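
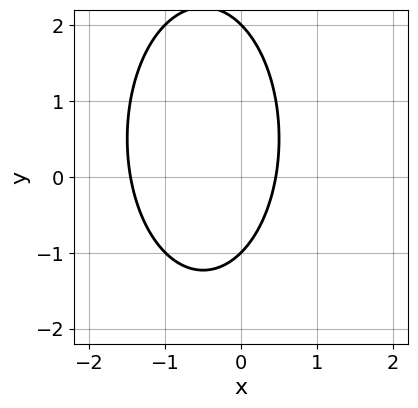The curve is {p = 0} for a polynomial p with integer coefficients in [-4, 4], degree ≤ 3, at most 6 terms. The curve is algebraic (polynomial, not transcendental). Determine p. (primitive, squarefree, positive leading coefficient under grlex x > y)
3*x^2 + y^2 + 3*x - y - 2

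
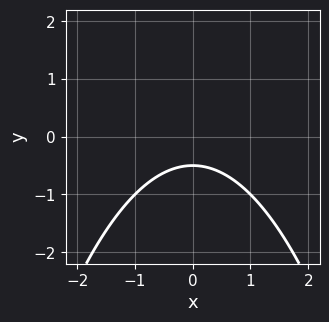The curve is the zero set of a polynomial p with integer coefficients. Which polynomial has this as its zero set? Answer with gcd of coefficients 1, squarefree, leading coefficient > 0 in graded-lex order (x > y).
1. The degree is 2 — no degree-1 curve has this shape.
2. Symmetries: the x ↦ −x reflection is a symmetry, so x appears only in even powers.
3. Against the integer gridlines: no x-intercept at any integer in the box.
4. These observations pin down the coefficients.

x^2 + 2*y + 1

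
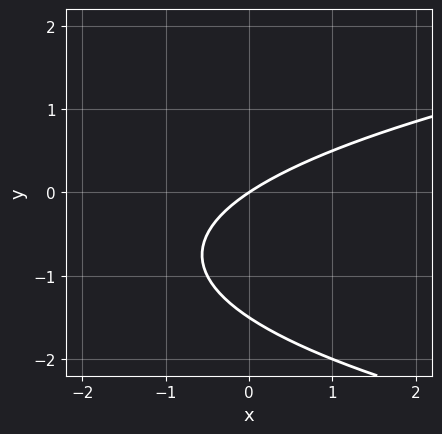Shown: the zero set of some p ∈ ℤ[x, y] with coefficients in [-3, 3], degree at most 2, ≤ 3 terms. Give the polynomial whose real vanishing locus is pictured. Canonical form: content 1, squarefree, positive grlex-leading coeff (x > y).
2*y^2 - 2*x + 3*y

1. The degree is 2 — no degree-1 curve has this shape.
2. Observable constraints: one y-axis crossing is at y = 0; it meets the x-axis at x = 0 (among the integer gridlines).
3. Solving for integer coefficients yields p as stated.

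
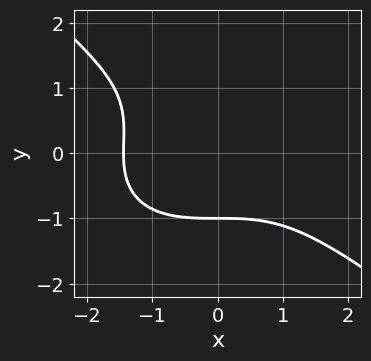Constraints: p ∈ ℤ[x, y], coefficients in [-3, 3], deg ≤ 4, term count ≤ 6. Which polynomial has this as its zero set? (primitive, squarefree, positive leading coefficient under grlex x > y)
x^3 + 2*y^3 - y^2 + 3

(a) Degree: the shape is more complex than any degree-2 curve, so deg p = 3.
(b) From the visible intercepts: it meets the y-axis at y = -1 (among the integer gridlines).
(c) Solving for integer coefficients yields p as stated.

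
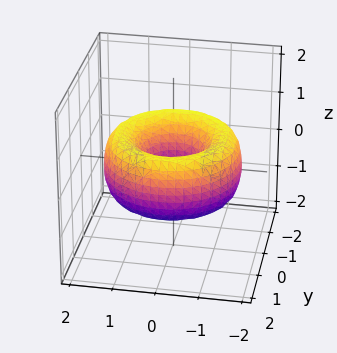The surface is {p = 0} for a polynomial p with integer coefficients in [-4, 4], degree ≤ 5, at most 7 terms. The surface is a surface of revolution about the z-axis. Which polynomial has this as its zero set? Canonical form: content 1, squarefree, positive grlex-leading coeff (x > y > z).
First, deg p = 4. The shape is more complex than any degree-3 surface.
Next, by symmetry, the z-axis is an axis of rotation, so x and y enter only as x² + y².
Then, from the axis intercepts and sections: a circular section at z = 0 has radius between 0 and 1; no z-intercept at any integer in the box.
Finally, putting this together gives p.

x^4 + 2*x^2*y^2 + y^4 - 3*x^2 - 3*y^2 + 2*z^2 + 1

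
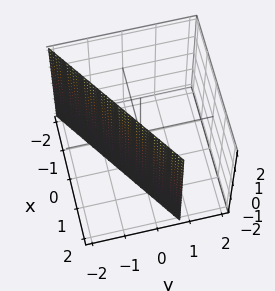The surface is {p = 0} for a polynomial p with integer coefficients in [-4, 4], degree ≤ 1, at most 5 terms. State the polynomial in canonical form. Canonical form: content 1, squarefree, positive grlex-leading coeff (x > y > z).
First, deg p = 1.
Next, against the integer gridlines: it crosses the x-axis at the gridline x = 1; no z-intercept at any integer in the box.
Finally, fitting integer coefficients to these (and the overall shape) gives p.

2*x - 3*y - 2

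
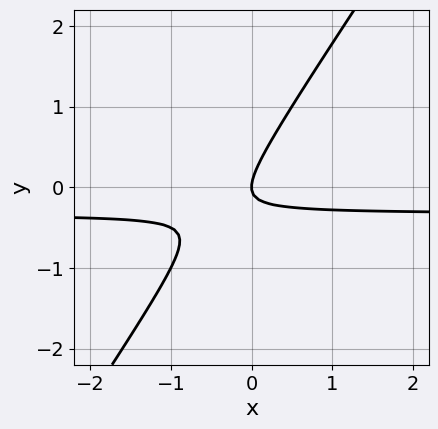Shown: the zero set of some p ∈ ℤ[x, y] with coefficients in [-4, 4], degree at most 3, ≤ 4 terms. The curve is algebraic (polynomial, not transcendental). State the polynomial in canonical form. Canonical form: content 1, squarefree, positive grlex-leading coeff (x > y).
3*x*y - 2*y^2 + x

1. deg p = 2.
2. Checking where it meets the axes: it meets the y-axis at y = 0 (among the integer gridlines); one x-axis crossing is at x = 0.
3. Matching integer coefficients to the picture gives p.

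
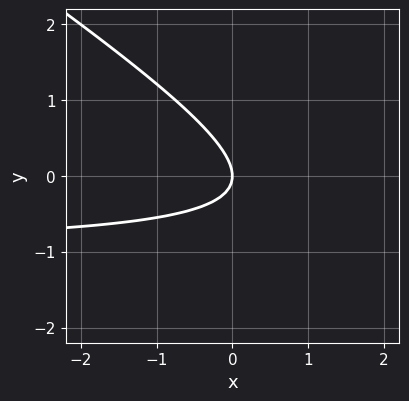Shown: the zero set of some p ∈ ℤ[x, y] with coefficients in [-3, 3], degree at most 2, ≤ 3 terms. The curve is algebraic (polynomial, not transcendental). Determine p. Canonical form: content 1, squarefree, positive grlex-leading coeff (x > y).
First, deg p = 2. No degree-1 curve has this shape.
Then, checking where it meets the axes: one x-axis crossing is at x = 0; it meets the y-axis at y = 0 (among the integer gridlines).
Finally, together with the visible shape, these determine p as stated.

2*x*y + 3*y^2 + 2*x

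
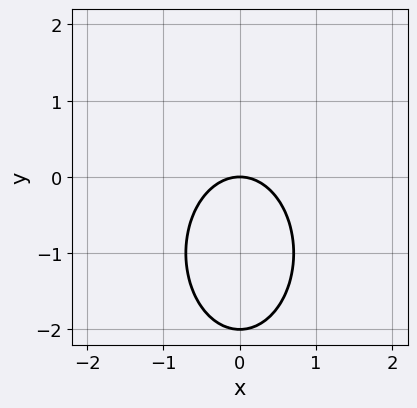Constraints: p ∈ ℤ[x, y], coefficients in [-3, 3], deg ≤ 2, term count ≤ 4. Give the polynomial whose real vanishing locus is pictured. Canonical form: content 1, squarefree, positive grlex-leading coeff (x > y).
The degree is 2 — a generic line meets the curve in up to 2 points.
Symmetries: mirror symmetry x ↦ −x ⇒ only even powers of x.
Against the integer gridlines: among the integer gridlines, it crosses the y-axis at y ∈ {-2, 0}; one x-axis crossing is at x = 0.
Assembling these constraints gives the stated polynomial.

2*x^2 + y^2 + 2*y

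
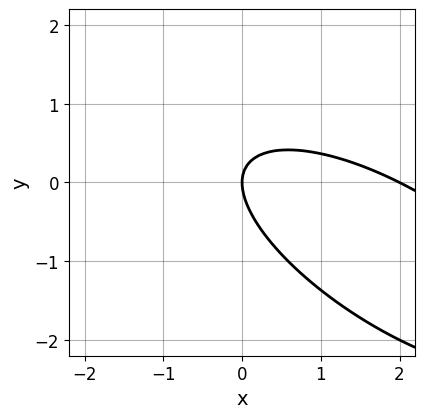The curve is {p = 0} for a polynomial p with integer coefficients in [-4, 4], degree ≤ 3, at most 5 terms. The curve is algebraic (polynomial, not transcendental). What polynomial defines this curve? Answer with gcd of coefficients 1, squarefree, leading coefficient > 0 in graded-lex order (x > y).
x^2 + 2*x*y + 2*y^2 - 2*x

First, the degree is 2 — no degree-1 curve has this shape.
Next, against the integer gridlines: among the integer gridlines, it crosses the x-axis at x ∈ {0, 2}; it crosses the y-axis at the gridline y = 0.
Finally, the integer polynomial consistent with all of this is the stated p.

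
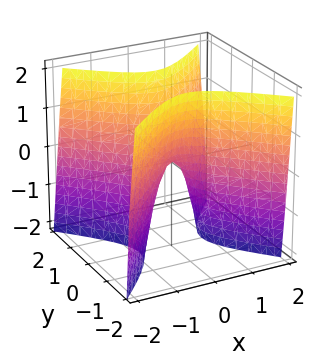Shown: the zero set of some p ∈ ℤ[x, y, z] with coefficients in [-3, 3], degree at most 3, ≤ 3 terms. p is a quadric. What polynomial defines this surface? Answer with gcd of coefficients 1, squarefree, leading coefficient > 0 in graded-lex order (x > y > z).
3*x^2 - 3*y^2 + z

First, the degree is 2 — a hyperbolic paraboloid; a quadric.
Next, symmetries: the x ↦ −x reflection is a symmetry, so x appears only in even powers; the y ↦ −y reflection is a symmetry, so y appears only in even powers.
Then, against the integer gridlines: it meets the y-axis at y = 0 (among the integer gridlines); it meets the z-axis at z = 0 (among the integer gridlines).
Finally, fitting integer coefficients to these (and the overall shape) gives p.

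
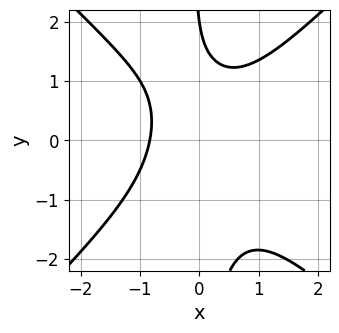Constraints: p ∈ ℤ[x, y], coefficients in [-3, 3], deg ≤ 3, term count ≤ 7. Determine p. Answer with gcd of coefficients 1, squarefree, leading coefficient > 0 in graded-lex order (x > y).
2*x^3 - 2*x*y^2 + x - y + 2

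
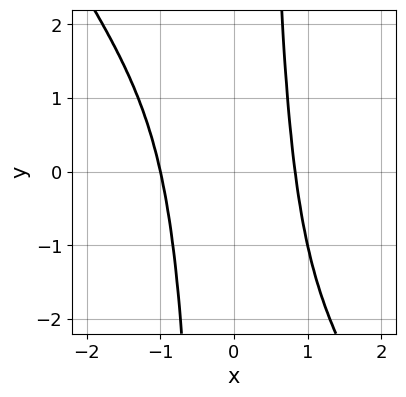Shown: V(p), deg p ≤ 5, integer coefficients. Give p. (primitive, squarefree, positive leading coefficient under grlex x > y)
3*x^4 + 2*x^3*y + x^3 - 2

(a) deg p = 4.
(b) From the axis intercepts and sections: the curve avoids every integer y-axis point in the box; one x-axis crossing is at x = -1.
(c) Assembling these constraints gives the stated polynomial.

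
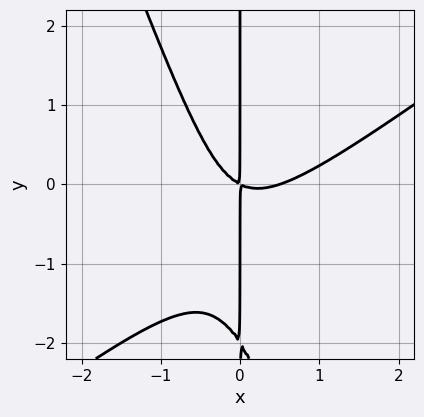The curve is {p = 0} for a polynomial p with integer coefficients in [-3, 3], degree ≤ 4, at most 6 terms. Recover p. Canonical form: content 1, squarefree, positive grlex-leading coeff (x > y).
2*x^3 - 2*x^2*y - x*y^2 - x^2 - 2*x*y

1. Degree: no degree-2 curve has this shape, so deg p = 3.
2. From the axis intercepts and sections: the visible y-axis segment lies entirely on the curve.
3. Solving for integer coefficients yields p as stated.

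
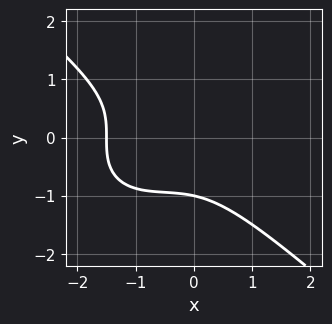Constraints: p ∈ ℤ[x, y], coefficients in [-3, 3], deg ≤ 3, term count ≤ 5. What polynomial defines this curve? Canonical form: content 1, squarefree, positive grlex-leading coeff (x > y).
1. deg p = 3. A generic line meets the curve in up to 3 points.
2. Observable constraints: it meets the y-axis at y = -1 (among the integer gridlines).
3. Assembling these constraints gives the stated polynomial.

2*x^3 + 3*y^3 + 3*x^2 + 2*x + 3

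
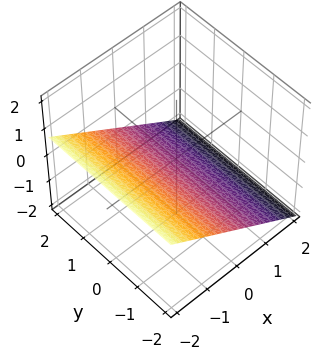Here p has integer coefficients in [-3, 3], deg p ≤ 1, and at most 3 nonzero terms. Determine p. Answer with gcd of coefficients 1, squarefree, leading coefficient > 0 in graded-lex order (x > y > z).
2*x + 3*z + 2

(a) deg p = 1. Every cross-section is a straight line — this is a plane.
(b) From the axis intercepts and sections: it misses every integer gridline on the y-axis; one x-axis crossing is at x = -1.
(c) Together with the visible shape, these determine p as stated.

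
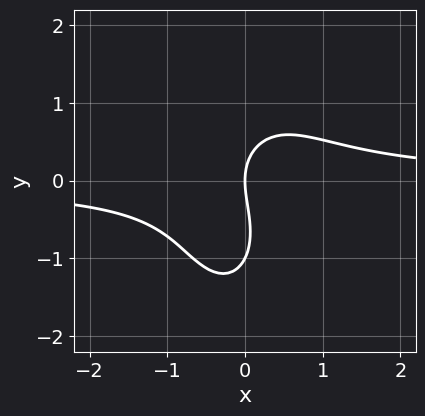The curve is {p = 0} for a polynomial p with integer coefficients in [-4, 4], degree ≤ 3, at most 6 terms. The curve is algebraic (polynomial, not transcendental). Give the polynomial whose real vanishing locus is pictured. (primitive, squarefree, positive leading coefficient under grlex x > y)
3*x^2*y + y^3 + y^2 - 2*x

First, the degree is 3 — no degree-2 curve has this shape.
Next, checking where it meets the axes: it meets the x-axis at x = 0 (among the integer gridlines); the y-axis gridline crossings are at y ∈ {-1, 0}.
Finally, these observations pin down the coefficients.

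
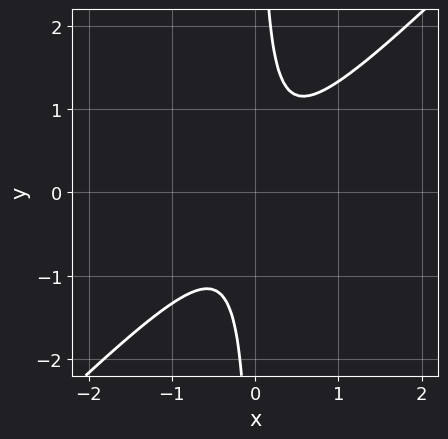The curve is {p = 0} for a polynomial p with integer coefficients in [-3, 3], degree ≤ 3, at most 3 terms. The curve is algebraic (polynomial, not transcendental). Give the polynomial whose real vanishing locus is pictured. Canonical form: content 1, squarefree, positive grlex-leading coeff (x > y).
3*x^2 - 3*x*y + 1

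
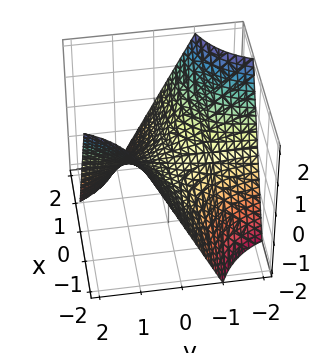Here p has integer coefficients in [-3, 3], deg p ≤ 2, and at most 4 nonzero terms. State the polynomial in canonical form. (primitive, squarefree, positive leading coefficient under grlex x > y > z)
x*y + z

1. Degree: no degree-1 surface has this shape, so deg p = 2.
2. Checking where it meets the axes: every point of the x-axis in the box is on the surface; every point of the y-axis in the box is on the surface.
3. Fitting integer coefficients to these (and the overall shape) gives p.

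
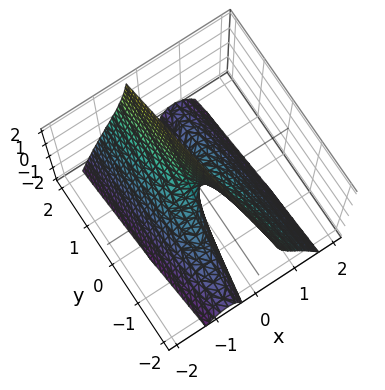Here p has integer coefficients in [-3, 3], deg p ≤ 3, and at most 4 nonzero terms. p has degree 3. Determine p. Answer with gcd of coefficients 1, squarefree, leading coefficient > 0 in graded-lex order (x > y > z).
3*x^3 + 3*x*z + y

(a) Degree: the shape is more complex than any degree-2 surface, so deg p = 3.
(b) From the visible intercepts: it meets the y-axis at y = 0 (among the integer gridlines); every point of the z-axis in the box is on the surface; it crosses the x-axis at the gridline x = 0.
(c) Solving for integer coefficients yields p as stated.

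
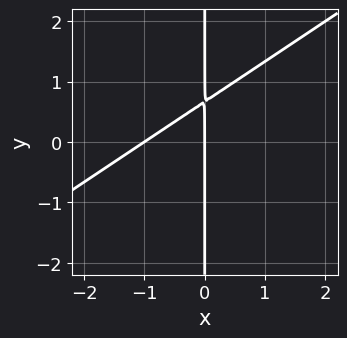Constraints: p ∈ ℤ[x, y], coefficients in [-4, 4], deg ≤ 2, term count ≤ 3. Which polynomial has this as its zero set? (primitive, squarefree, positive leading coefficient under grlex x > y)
2*x^2 - 3*x*y + 2*x

1. The degree is 2 — the shape is more complex than any degree-1 curve.
2. Against the integer gridlines: the x-axis gridline crossings are at x ∈ {-1, 0}; the visible y-axis segment lies entirely on the curve.
3. Matching integer coefficients to the picture gives p.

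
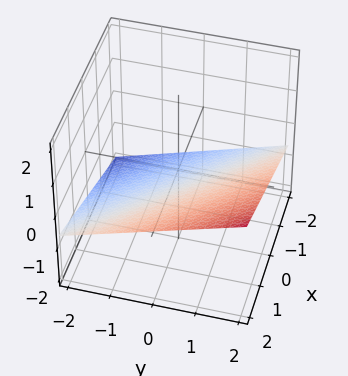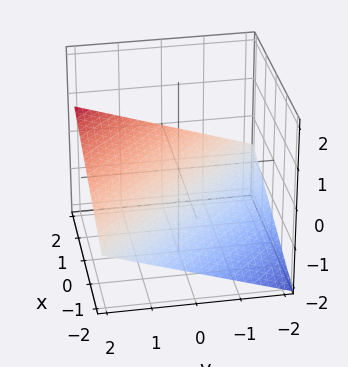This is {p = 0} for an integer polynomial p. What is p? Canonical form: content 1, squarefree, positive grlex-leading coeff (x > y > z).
x + y - 3*z - 2

(a) deg p = 1.
(b) Observable constraints: it crosses the y-axis at the gridline y = 2; it crosses the x-axis at the gridline x = 2.
(c) Fitting integer coefficients to these (and the overall shape) gives p.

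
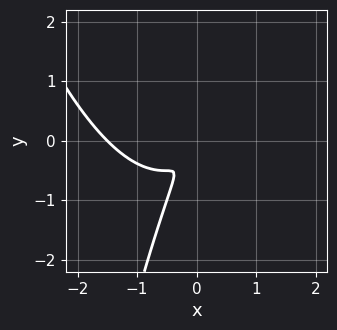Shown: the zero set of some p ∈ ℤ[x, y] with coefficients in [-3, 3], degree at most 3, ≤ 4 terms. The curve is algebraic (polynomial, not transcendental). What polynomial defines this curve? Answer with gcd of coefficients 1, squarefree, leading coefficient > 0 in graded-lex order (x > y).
2*x^3 + 3*x^2 - 3*x*y + y^2

(a) deg p = 3.
(b) Putting this together gives p.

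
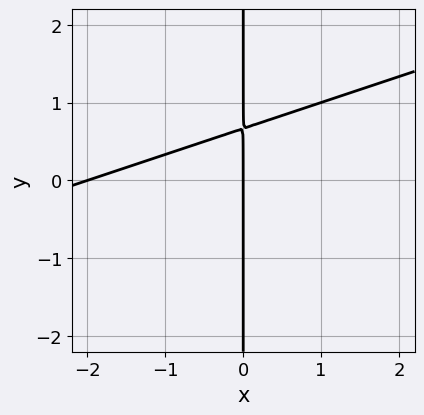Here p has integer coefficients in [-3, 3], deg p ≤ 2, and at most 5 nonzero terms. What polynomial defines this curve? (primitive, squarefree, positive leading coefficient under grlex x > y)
x^2 - 3*x*y + 2*x

(a) Degree: a generic line meets the curve in up to 2 points, so deg p = 2.
(b) Against the integer gridlines: the visible y-axis segment lies entirely on the curve; the x-axis gridline crossings are at x ∈ {-2, 0}.
(c) Solving for integer coefficients yields p as stated.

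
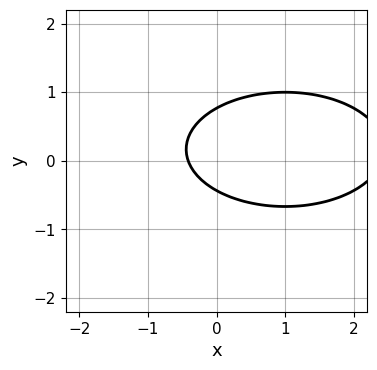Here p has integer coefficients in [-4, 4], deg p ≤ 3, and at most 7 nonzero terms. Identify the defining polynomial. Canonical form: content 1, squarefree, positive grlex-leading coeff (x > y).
x^2 + 3*y^2 - 2*x - y - 1

(a) Degree: a generic line meets the curve in up to 2 points, so deg p = 2.
(b) Putting this together gives p.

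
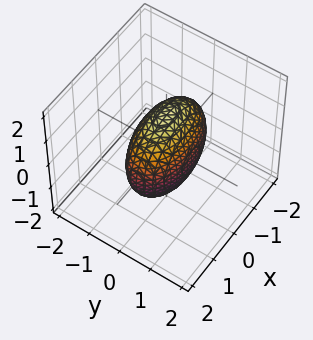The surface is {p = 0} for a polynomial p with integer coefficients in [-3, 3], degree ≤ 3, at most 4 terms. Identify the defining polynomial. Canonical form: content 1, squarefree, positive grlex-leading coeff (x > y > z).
x^2 + 3*y^2 + z^2 - 2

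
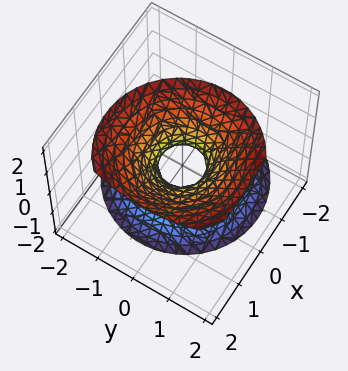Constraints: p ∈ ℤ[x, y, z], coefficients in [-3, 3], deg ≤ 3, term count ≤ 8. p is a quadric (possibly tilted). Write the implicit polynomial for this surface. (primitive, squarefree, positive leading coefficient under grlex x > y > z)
3*x^2 - 2*x*z + 3*y^2 - y*z - 2*z^2 - 1

Degree: the shape is more complex than any degree-1 surface, so deg p = 2.
From the axis intercepts and sections: the surface avoids every integer z-axis point in the box.
These observations pin down the coefficients.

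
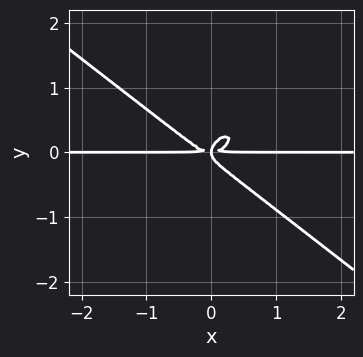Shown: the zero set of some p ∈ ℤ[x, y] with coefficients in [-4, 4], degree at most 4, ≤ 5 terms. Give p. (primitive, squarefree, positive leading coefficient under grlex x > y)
1. The degree is 4 — no degree-3 curve has this shape.
2. From the visible intercepts: every point of the x-axis in the box is on the curve.
3. The integer polynomial consistent with all of this is the stated p.

2*x^3*y - x*y^3 + 3*y^4 - x*y^2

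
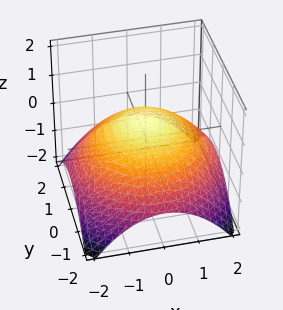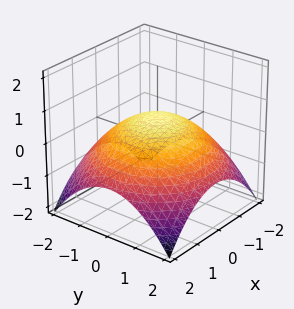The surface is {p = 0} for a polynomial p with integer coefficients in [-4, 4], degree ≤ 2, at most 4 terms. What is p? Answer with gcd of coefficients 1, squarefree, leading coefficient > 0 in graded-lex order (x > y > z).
Degree: the shape is more complex than any degree-1 surface, so deg p = 2.
By symmetry, the surface is invariant under rotation about z: p = q(x² + y², z).
Checking where it meets the axes: a circular section at z = 0 has radius between 1 and 2.
Assembling these constraints gives the stated polynomial.

x^2 + y^2 + 3*z - 2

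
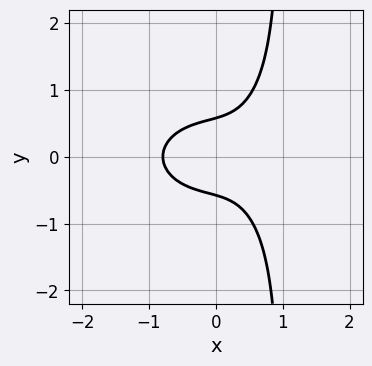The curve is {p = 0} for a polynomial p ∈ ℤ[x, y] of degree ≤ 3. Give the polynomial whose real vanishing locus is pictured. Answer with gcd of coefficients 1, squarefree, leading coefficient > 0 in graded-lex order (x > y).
2*x^3 + 3*x*y^2 - 3*y^2 + 1

(a) Degree: the shape is more complex than any degree-2 curve, so deg p = 3.
(b) Symmetries: mirror symmetry y ↦ −y ⇒ only even powers of y.
(c) Putting this together gives p.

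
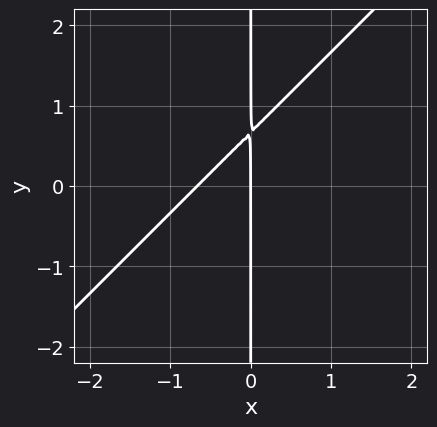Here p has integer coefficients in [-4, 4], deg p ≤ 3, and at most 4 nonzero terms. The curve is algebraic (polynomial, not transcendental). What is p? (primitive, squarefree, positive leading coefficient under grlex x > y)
3*x^2 - 3*x*y + 2*x

First, deg p = 2. The shape is more complex than any degree-1 curve.
Next, observable constraints: it crosses the x-axis at the gridline x = 0; every point of the y-axis in the box is on the curve.
Finally, fitting integer coefficients to these (and the overall shape) gives p.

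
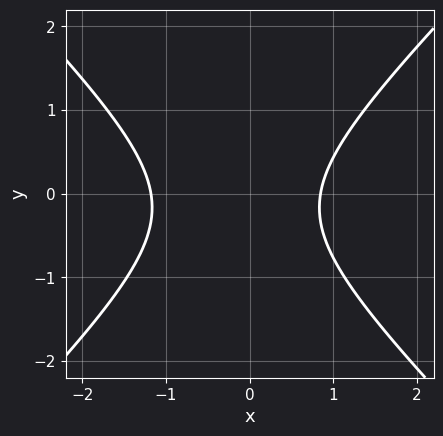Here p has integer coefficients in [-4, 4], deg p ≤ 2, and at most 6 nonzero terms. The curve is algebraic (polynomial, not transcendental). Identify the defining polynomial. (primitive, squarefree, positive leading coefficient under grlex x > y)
1. deg p = 2.
2. From the visible intercepts: the curve avoids every integer y-axis point in the box.
3. Fitting integer coefficients to these (and the overall shape) gives p.

3*x^2 - 3*y^2 + x - y - 3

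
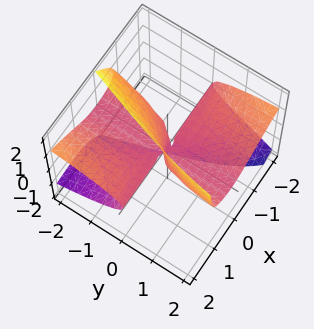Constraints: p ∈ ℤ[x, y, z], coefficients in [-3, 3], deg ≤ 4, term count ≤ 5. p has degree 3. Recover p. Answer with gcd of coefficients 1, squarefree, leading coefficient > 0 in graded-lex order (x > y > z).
x^2*y + 3*x*z^2 - z^3 - 2*y*z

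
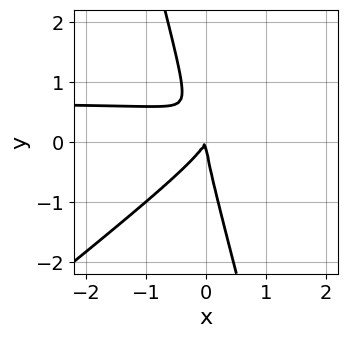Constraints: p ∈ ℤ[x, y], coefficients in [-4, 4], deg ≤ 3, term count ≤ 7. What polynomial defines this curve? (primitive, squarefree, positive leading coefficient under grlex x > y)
(a) Degree: no degree-2 curve has this shape, so deg p = 3.
(b) Checking where it meets the axes: it crosses the x-axis at the gridline x = 0; it meets the y-axis at y = 0 (among the integer gridlines).
(c) Fitting integer coefficients to these (and the overall shape) gives p.

3*x^2*y - 3*x*y^2 - y^3 - 2*x^2 + x*y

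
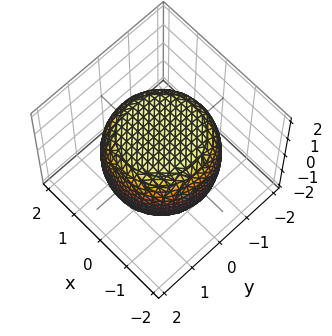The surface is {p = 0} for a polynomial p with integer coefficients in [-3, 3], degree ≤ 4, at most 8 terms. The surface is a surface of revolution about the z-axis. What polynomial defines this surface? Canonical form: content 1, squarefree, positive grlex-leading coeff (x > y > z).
x^4 + 2*x^2*y^2 + y^4 - x^2 - y^2 + 2*z^2 - 3

First, degree: no degree-3 surface has this shape, so deg p = 4.
Next, symmetry: every cross-section ⟂ z is a circle, so x, y appear only via x² + y².
Next, against the integer gridlines: a circular section at z = -1 has radius between 1 and 2.
Finally, putting this together gives p.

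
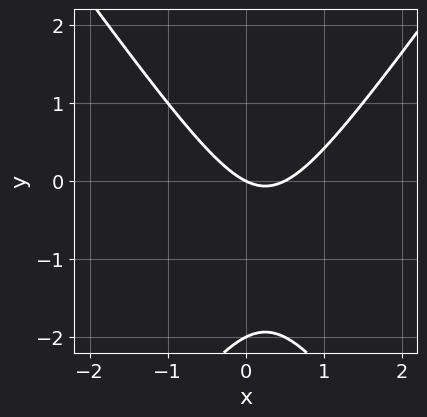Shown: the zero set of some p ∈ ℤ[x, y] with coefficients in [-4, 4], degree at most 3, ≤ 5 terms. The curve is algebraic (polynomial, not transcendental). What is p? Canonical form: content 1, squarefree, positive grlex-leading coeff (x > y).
The degree is 2 — a generic line meets the curve in up to 2 points.
From the visible intercepts: among the integer gridlines, it crosses the y-axis at y ∈ {-2, 0}; it crosses the x-axis at the gridline x = 0.
Matching integer coefficients to the picture gives p.

2*x^2 - y^2 - x - 2*y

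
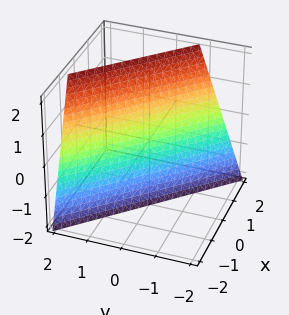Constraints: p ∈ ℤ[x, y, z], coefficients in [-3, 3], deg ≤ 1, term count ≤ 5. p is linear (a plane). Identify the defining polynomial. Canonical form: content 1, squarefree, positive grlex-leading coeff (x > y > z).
1. deg p = 1. The surface is flat (a plane).
2. Checking where it meets the axes: one z-axis crossing is at z = -2.
3. Assembling these constraints gives the stated polynomial.

3*x + 3*y - z - 2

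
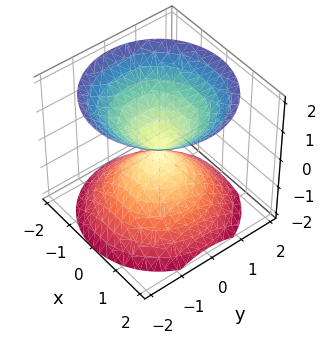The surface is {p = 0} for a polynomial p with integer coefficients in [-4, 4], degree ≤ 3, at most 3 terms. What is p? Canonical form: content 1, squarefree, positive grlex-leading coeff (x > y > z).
x^2 + y^2 - z^2

1. There are 2 components.
2. deg p = 2.
3. Symmetries: the z ↦ −z reflection is a symmetry, so z appears only in even powers; every cross-section ⟂ z is a circle, so x, y appear only via x² + y².
4. Checking where it meets the axes: it crosses the z-axis at the gridline z = 0; it meets the x-axis at x = 0 (among the integer gridlines); a circular section at z = 1 has radius exactly 1.
5. These observations pin down the coefficients.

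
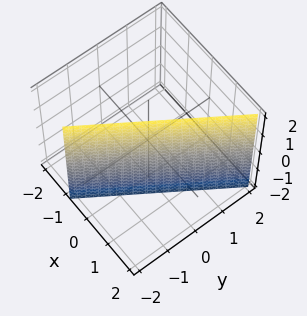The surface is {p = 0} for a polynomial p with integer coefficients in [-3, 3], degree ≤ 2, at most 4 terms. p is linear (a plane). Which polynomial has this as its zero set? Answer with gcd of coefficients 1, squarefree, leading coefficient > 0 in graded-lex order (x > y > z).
First, degree: every cross-section is a straight line — this is a plane, so deg p = 1.
Next, reading off the gridlines: it crosses the y-axis at the gridline y = -1; the surface avoids every integer z-axis point in the box.
Finally, fitting integer coefficients to these (and the overall shape) gives p.

3*x - 2*y - 2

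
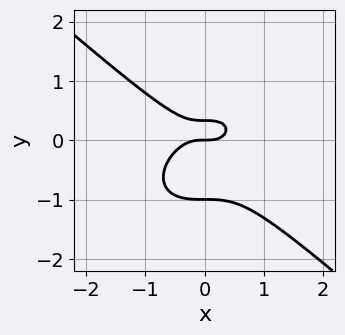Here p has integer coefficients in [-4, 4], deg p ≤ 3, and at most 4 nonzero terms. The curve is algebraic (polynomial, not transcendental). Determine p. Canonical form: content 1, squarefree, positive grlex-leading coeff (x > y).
(a) Degree: no degree-2 curve has this shape, so deg p = 3.
(b) Checking where it meets the axes: one x-axis crossing is at x = 0; the y-axis gridline crossings are at y ∈ {-1, 0}.
(c) The integer polynomial consistent with all of this is the stated p.

2*x^3 + 3*y^3 + 2*y^2 - y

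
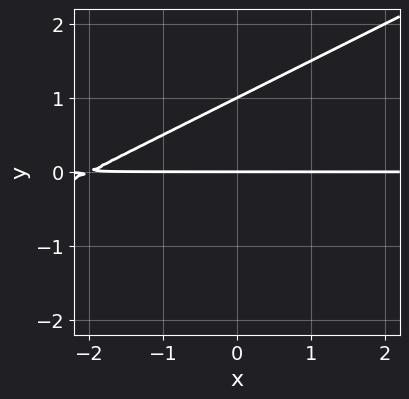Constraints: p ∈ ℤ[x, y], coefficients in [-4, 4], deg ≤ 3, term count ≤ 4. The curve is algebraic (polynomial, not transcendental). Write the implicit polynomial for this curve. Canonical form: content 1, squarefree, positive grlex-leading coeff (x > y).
(a) deg p = 2. A generic line meets the curve in up to 2 points.
(b) Reading off the gridlines: the y-axis gridline crossings are at y ∈ {0, 1}; the visible x-axis segment lies entirely on the curve.
(c) These observations pin down the coefficients.

x*y - 2*y^2 + 2*y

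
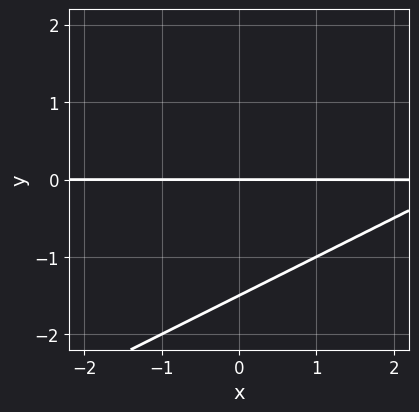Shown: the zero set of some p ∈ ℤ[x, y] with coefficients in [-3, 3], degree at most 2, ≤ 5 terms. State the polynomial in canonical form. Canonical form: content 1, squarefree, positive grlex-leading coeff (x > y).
x*y - 2*y^2 - 3*y

(a) The degree is 2 — the shape is more complex than any degree-1 curve.
(b) Checking where it meets the axes: the visible x-axis segment lies entirely on the curve; one y-axis crossing is at y = 0.
(c) Fitting integer coefficients to these (and the overall shape) gives p.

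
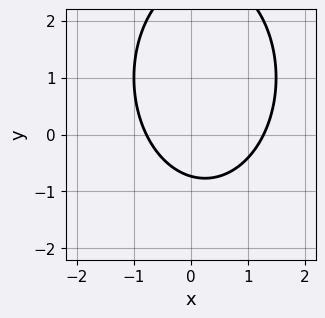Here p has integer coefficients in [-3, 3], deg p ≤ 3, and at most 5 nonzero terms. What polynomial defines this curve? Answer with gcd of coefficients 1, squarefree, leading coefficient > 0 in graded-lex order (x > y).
2*x^2 + y^2 - x - 2*y - 2

(a) The degree is 2 — no degree-1 curve has this shape.
(b) Solving for integer coefficients yields p as stated.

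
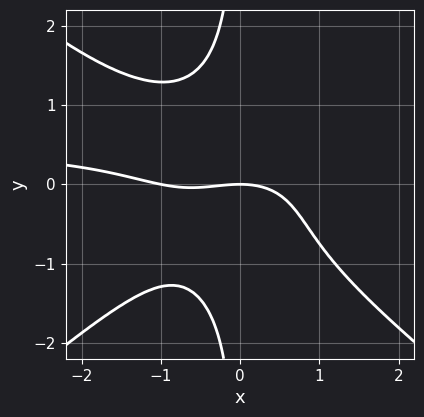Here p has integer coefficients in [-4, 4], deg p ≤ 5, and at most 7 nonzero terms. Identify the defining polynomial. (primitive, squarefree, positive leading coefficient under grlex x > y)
2*x^3*y - 3*x*y^3 - x^3 - x^2 - 3*y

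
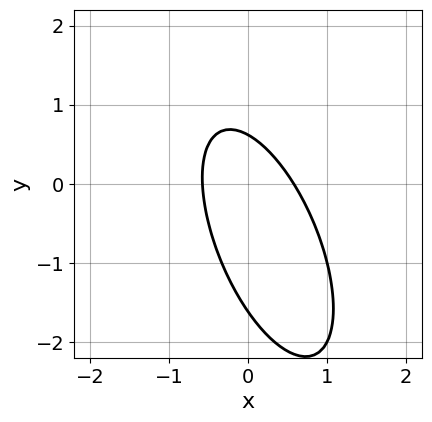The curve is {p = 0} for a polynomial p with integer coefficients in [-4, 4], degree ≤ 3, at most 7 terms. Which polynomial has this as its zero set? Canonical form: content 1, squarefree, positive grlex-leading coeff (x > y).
3*x^2 + 2*x*y + y^2 + y - 1

1. The degree is 2 — no degree-1 curve has this shape.
2. The integer polynomial consistent with all of this is the stated p.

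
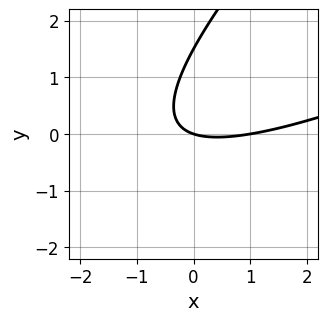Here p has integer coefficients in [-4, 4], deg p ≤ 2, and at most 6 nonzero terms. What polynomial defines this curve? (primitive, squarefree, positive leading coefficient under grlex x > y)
1. The degree is 2 — no degree-1 curve has this shape.
2. From the visible intercepts: it meets the y-axis at y = 0 (among the integer gridlines); among the integer gridlines, it crosses the x-axis at x ∈ {0, 1}.
3. Matching integer coefficients to the picture gives p.

x^2 - 3*x*y + 2*y^2 - x - 3*y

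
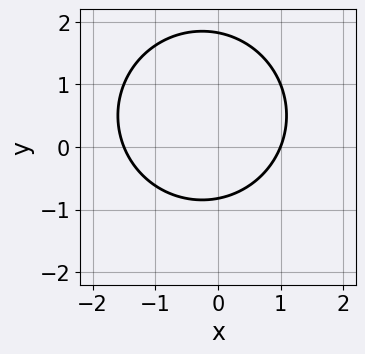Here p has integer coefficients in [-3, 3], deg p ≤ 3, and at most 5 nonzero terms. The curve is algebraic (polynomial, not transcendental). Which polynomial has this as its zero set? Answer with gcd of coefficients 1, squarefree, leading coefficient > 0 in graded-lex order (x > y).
First, the degree is 2 — the shape is more complex than any degree-1 curve.
Next, checking where it meets the axes: it meets the x-axis at x = 1 (among the integer gridlines).
Finally, together with the visible shape, these determine p as stated.

2*x^2 + 2*y^2 + x - 2*y - 3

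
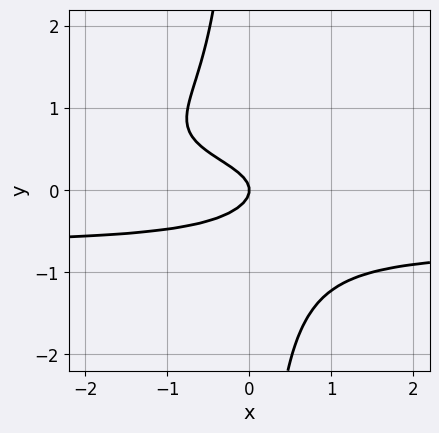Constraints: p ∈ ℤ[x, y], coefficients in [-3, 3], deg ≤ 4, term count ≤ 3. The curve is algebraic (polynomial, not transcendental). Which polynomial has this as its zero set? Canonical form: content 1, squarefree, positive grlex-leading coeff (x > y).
The degree is 4 — a generic line meets the curve in up to 4 points.
Checking where it meets the axes: it meets the x-axis at x = 0 (among the integer gridlines); it crosses the y-axis at the gridline y = 0.
Together with the visible shape, these determine p as stated.

3*x*y^3 + 3*y^2 + x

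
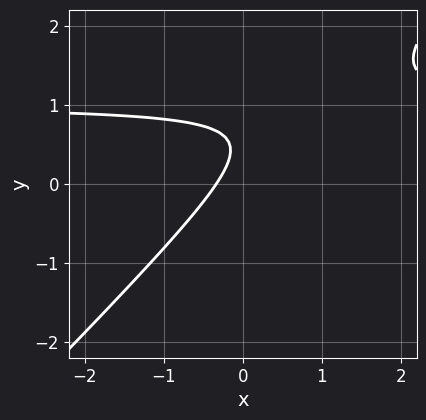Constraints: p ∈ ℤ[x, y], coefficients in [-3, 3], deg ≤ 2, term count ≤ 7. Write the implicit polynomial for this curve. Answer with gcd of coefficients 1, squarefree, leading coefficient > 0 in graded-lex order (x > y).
1. deg p = 2. The shape is more complex than any degree-1 curve.
2. From the visible intercepts: it misses every integer gridline on the y-axis.
3. These observations pin down the coefficients.

3*x*y - 3*y^2 - 3*x + 3*y - 1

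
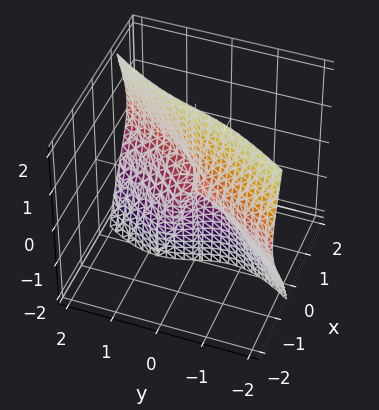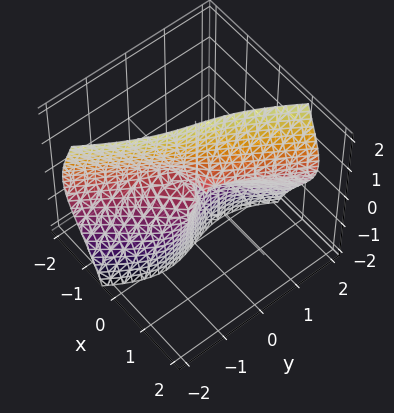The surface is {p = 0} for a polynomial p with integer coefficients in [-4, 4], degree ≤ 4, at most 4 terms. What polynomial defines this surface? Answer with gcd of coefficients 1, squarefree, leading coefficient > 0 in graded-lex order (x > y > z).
3*x*y^2 + 3*x*z^2 - 2*y^3 - 2*y*z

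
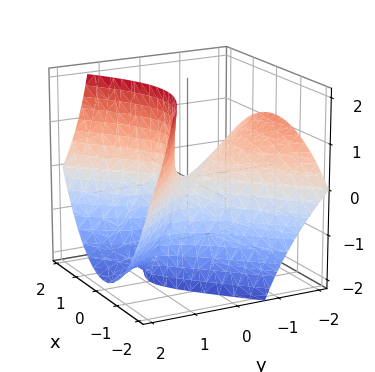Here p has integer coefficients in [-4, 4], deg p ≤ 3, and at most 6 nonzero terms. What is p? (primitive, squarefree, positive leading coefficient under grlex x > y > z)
1. The degree is 2 — a generic line meets the surface in up to 2 points.
2. Against the integer gridlines: one z-axis crossing is at z = 0; it meets the x-axis at x = 0 (among the integer gridlines); one y-axis crossing is at y = 0.
3. These observations pin down the coefficients.

2*x^2 - 2*y^2 - 3*y*z + 2*z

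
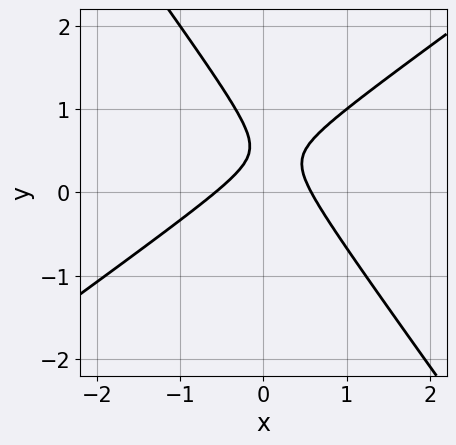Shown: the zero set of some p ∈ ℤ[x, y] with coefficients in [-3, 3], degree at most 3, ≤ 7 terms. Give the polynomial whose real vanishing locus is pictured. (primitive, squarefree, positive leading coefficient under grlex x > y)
3*x^2 - 2*x*y - 3*y^2 + 3*y - 1

(a) Degree: no degree-1 curve has this shape, so deg p = 2.
(b) Checking where it meets the axes: no y-intercept at any integer in the box.
(c) Matching integer coefficients to the picture gives p.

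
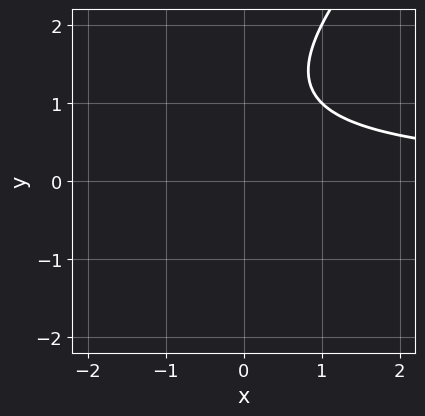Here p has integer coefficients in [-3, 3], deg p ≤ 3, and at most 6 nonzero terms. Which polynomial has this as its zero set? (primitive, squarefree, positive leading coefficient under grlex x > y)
x*y - y^2 + 2*y - 2

deg p = 2. The shape is more complex than any degree-1 curve.
Checking where it meets the axes: the curve avoids every integer y-axis point in the box; no x-intercept at any integer in the box.
Solving for integer coefficients yields p as stated.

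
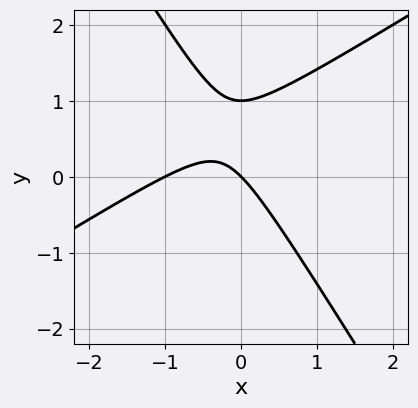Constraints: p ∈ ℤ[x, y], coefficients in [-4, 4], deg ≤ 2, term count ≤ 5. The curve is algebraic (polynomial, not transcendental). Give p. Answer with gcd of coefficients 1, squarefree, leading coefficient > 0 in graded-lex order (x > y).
1. Degree: the shape is more complex than any degree-1 curve, so deg p = 2.
2. Against the integer gridlines: among the integer gridlines, it crosses the y-axis at y ∈ {0, 1}; among the integer gridlines, it crosses the x-axis at x ∈ {-1, 0}.
3. Putting this together gives p.

x^2 - x*y - y^2 + x + y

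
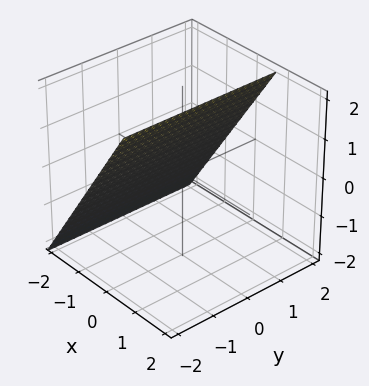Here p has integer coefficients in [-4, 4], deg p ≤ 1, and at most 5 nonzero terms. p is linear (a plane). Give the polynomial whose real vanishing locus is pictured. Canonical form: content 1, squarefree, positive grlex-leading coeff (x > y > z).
3*x - 2*z + 2

1. The degree is 1 — the surface is flat (a plane).
2. Observable constraints: it misses every integer gridline on the y-axis; one z-axis crossing is at z = 1.
3. Matching integer coefficients to the picture gives p.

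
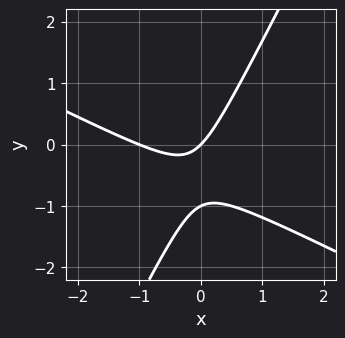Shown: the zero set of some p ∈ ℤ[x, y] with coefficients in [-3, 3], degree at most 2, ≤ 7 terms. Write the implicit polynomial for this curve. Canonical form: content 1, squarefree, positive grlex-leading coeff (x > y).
2*x^2 + 3*x*y - 2*y^2 + 2*x - 2*y

deg p = 2. No degree-1 curve has this shape.
Observable constraints: the y-axis gridline crossings are at y ∈ {-1, 0}; the x-axis gridline crossings are at x ∈ {-1, 0}.
Solving for integer coefficients yields p as stated.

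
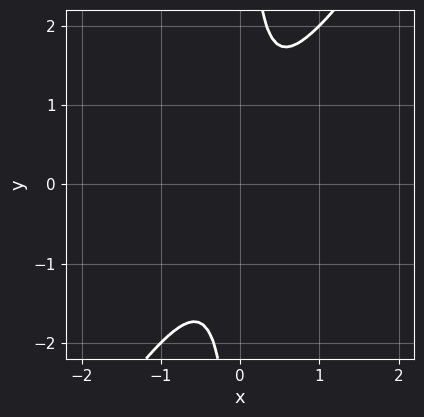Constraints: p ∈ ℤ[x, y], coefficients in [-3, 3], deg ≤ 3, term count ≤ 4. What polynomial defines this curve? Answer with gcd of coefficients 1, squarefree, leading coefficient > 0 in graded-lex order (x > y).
3*x^2 - 2*x*y + 1

First, deg p = 2. The shape is more complex than any degree-1 curve.
Then, against the integer gridlines: it misses every integer gridline on the y-axis; it misses every integer gridline on the x-axis.
Finally, the integer polynomial consistent with all of this is the stated p.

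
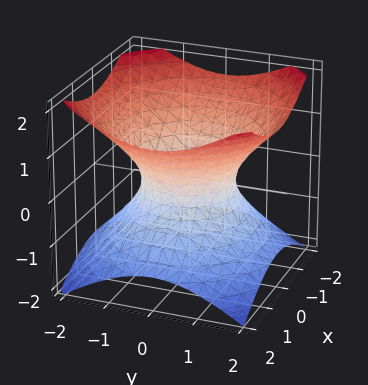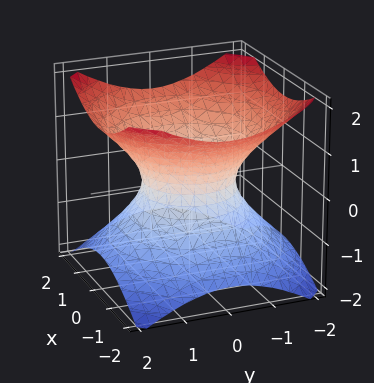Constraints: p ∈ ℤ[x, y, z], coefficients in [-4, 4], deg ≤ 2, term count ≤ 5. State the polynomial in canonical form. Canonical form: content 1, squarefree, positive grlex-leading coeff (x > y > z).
2*x^2 + 2*y^2 - 3*z^2 - 2

The degree is 2 — one connected sheet with a waist; a quadric.
By symmetry, the surface is invariant under rotation about z: p = q(x² + y², z); mirror symmetry z ↦ −z ⇒ only even powers of z.
From the axis intercepts and sections: the x-axis gridline crossings are at x ∈ {-1, 1}; among the integer gridlines, it crosses the y-axis at y ∈ {-1, 1}; no z-intercept at any integer in the box.
These observations pin down the coefficients.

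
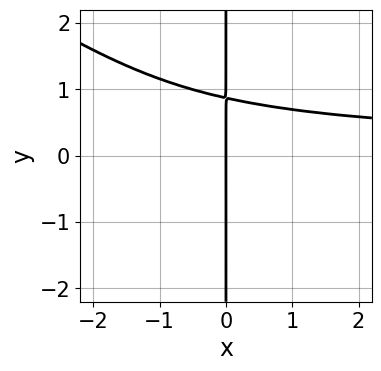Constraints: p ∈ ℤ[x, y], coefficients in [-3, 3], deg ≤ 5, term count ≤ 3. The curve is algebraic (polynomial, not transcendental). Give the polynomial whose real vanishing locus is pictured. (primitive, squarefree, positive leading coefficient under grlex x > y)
2*x^2*y^2 + 3*x*y^3 - 2*x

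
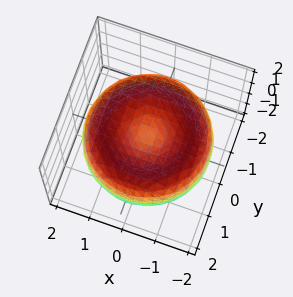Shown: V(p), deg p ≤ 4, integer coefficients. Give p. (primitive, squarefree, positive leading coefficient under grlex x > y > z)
1. Degree: no degree-3 surface has this shape, so deg p = 4.
2. Symmetries: every cross-section ⟂ z is a circle, so x, y appear only via x² + y².
3. Against the integer gridlines: a circular section at z = -1 has radius exactly 1.
4. These observations pin down the coefficients.

x^4 + 2*x^2*y^2 + y^4 - 3*x^2 - 3*y^2 + 3*z^2 - 1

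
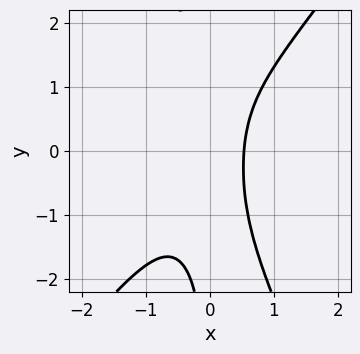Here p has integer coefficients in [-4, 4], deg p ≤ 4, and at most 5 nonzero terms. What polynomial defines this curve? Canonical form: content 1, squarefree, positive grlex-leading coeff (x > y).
First, the degree is 3 — the shape is more complex than any degree-2 curve.
Then, observable constraints: no y-intercept at any integer in the box.
Finally, putting this together gives p.

3*x^3 - x^2*y - x*y^2 + x - 1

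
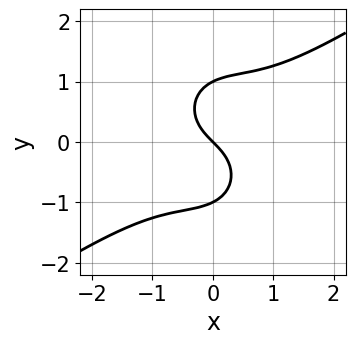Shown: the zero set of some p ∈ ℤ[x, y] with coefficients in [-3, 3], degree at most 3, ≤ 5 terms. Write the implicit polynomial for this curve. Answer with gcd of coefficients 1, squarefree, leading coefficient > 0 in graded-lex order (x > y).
First, degree: the shape is more complex than any degree-2 curve, so deg p = 3.
Next, checking where it meets the axes: the y-axis gridline crossings are at y ∈ {-1, 0, 1}; it crosses the x-axis at the gridline x = 0.
Finally, solving for integer coefficients yields p as stated.

x^3 - x^2*y - y^3 + x + y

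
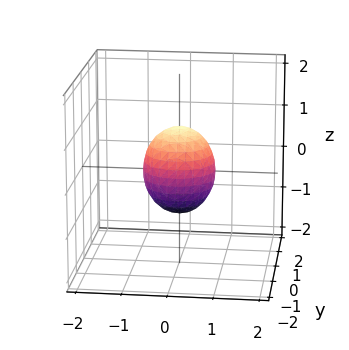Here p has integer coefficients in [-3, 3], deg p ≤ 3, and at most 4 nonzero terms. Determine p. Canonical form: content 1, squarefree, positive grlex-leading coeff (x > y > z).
First, degree: a closed, bounded, convex surface; a quadric, so deg p = 2.
Then, by symmetry, the z-axis is an axis of rotation, so x and y enter only as x² + y²; mirror symmetry z ↦ −z ⇒ only even powers of z.
Then, from the axis intercepts and sections: the z-axis gridline crossings are at z ∈ {-1, 1}; a circular section at z = 0 has radius between 0 and 1.
Finally, assembling these constraints gives the stated polynomial.

3*x^2 + 3*y^2 + 2*z^2 - 2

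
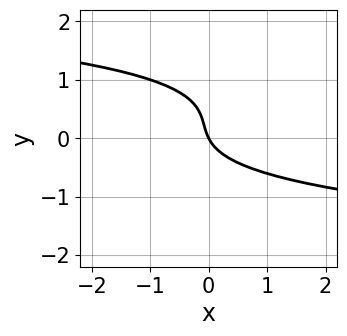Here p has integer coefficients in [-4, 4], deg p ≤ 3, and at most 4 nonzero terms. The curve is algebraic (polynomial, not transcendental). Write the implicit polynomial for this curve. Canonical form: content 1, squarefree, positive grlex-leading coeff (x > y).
3*y^3 - 2*y^2 + 2*x + y

deg p = 3. The shape is more complex than any degree-2 curve.
Reading off the gridlines: it meets the y-axis at y = 0 (among the integer gridlines); one x-axis crossing is at x = 0.
Solving for integer coefficients yields p as stated.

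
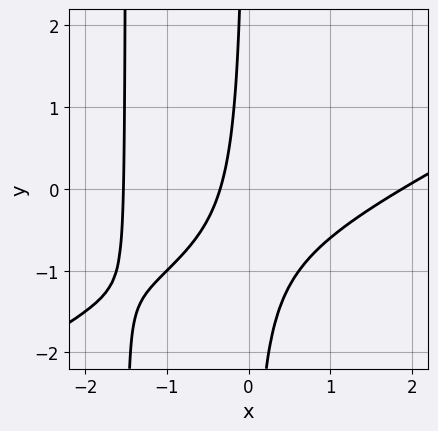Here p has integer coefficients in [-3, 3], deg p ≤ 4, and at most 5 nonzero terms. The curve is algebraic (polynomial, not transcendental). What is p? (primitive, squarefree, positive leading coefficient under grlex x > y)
The degree is 3 — no degree-2 curve has this shape.
Observable constraints: the curve avoids every integer y-axis point in the box.
Fitting integer coefficients to these (and the overall shape) gives p.

x^3 - 2*x^2*y - 3*x*y - 3*x - 1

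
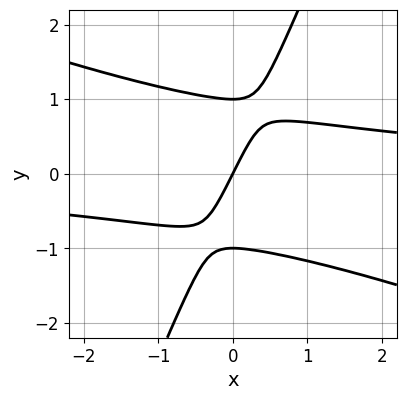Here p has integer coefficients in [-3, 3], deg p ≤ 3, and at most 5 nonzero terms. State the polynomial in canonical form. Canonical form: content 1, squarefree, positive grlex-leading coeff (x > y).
x^2*y + 2*x*y^2 - y^3 - 2*x + y

Degree: a generic line meets the curve in up to 3 points, so deg p = 3.
From the axis intercepts and sections: it meets the x-axis at x = 0 (among the integer gridlines); among the integer gridlines, it crosses the y-axis at y ∈ {-1, 0, 1}.
Fitting integer coefficients to these (and the overall shape) gives p.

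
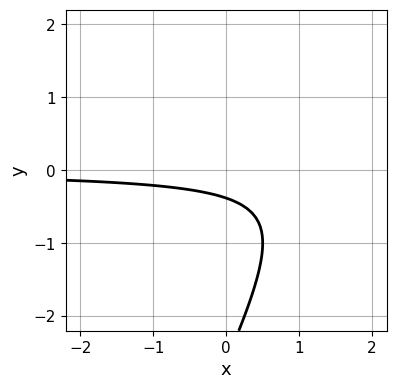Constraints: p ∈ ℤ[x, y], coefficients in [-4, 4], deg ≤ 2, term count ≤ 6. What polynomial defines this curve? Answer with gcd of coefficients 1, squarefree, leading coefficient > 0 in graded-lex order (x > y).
(a) The degree is 2 — no degree-1 curve has this shape.
(b) From the visible intercepts: it misses every integer gridline on the x-axis.
(c) Matching integer coefficients to the picture gives p.

2*x*y - y^2 - 3*y - 1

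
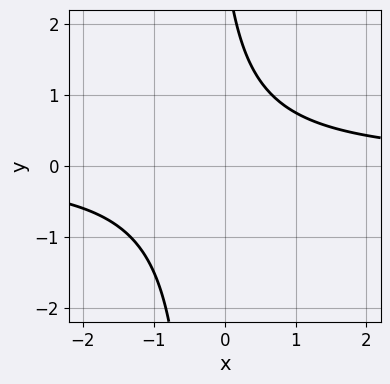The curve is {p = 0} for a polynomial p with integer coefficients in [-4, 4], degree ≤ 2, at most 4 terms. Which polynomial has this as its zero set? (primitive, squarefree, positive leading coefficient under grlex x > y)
3*x*y + y - 3

Degree: a generic line meets the curve in up to 2 points, so deg p = 2.
Against the integer gridlines: no y-intercept at any integer in the box; the curve avoids every integer x-axis point in the box.
Putting this together gives p.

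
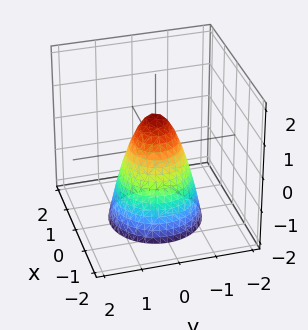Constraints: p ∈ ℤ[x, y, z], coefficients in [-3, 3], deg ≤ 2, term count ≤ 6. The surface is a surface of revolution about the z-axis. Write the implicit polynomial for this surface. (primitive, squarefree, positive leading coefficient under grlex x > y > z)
2*x^2 + 2*y^2 + z - 1

First, degree: no degree-1 surface has this shape, so deg p = 2.
Next, by symmetry, the z-axis is an axis of rotation, so x and y enter only as x² + y².
Next, from the axis intercepts and sections: it crosses the z-axis at the gridline z = 1; a circular section at z = -2 has radius between 1 and 2.
Finally, solving for integer coefficients yields p as stated.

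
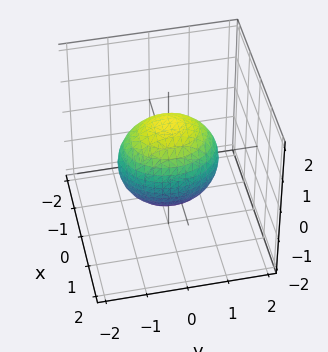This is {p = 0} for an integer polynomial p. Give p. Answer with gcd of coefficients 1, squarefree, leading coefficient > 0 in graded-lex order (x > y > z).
3*x^2 + 2*y^2 + 2*z^2 - 3

1. The degree is 2 — bounded and convex; a quadric.
2. Symmetries: mirror symmetry x ↦ −x ⇒ only even powers of x; the z ↦ −z reflection is a symmetry, so z appears only in even powers; it's symmetric under y → −y, forcing even powers of y.
3. Reading off the gridlines: the x-axis gridline crossings are at x ∈ {-1, 1}.
4. Matching integer coefficients to the picture gives p.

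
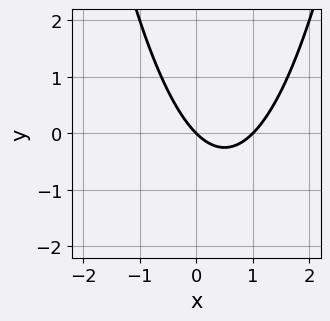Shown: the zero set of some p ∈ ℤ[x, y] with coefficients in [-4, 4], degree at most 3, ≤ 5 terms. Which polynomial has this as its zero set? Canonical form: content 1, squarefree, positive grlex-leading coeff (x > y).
x^2 - x - y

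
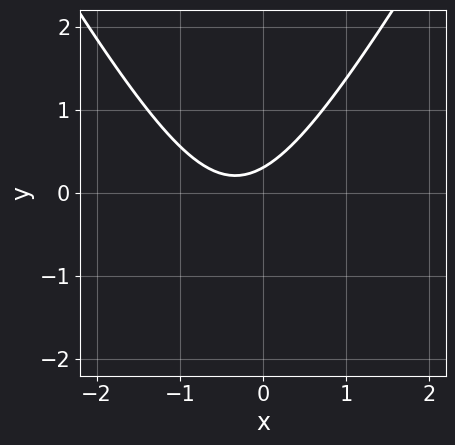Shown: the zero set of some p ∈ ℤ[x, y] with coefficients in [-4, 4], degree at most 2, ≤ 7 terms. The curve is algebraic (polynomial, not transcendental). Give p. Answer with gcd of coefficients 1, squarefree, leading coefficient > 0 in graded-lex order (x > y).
1. deg p = 2. No degree-1 curve has this shape.
2. Observable constraints: the curve avoids every integer x-axis point in the box.
3. The integer polynomial consistent with all of this is the stated p.

3*x^2 - y^2 + 2*x - 3*y + 1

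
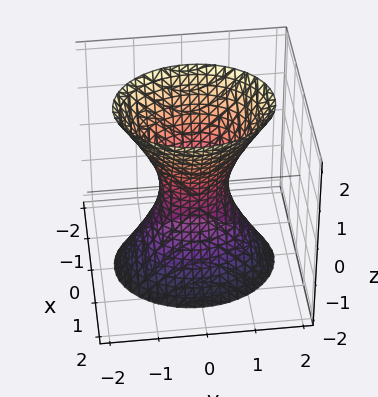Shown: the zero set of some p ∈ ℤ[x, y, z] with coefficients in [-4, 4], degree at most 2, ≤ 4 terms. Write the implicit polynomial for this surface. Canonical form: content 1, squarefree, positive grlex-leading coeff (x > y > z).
The degree is 2 — one connected sheet with a waist; a quadric.
Symmetries: the x ↦ −x reflection is a symmetry, so x appears only in even powers; it's symmetric under y → −y, forcing even powers of y; mirror symmetry z ↦ −z ⇒ only even powers of z.
Observable constraints: the surface avoids every integer z-axis point in the box.
These observations pin down the coefficients.

3*x^2 + 2*y^2 - z^2 - 1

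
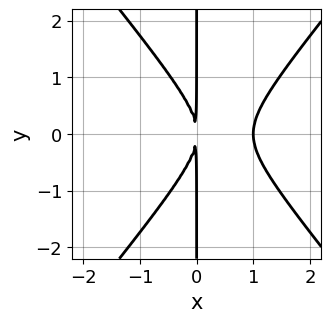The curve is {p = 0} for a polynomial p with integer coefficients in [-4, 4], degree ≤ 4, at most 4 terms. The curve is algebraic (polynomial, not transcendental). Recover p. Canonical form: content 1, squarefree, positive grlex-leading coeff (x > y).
deg p = 3. A generic line meets the curve in up to 3 points.
Symmetries: it's symmetric under y → −y, forcing even powers of y.
Observable constraints: it meets the x-axis at x = 1 (among the integer gridlines); the visible y-axis segment lies entirely on the curve.
Solving for integer coefficients yields p as stated.

3*x^3 - 2*x*y^2 - 3*x^2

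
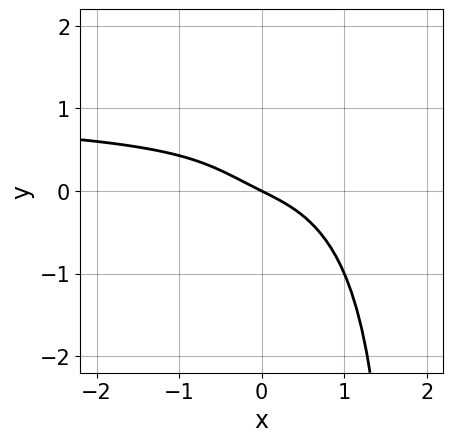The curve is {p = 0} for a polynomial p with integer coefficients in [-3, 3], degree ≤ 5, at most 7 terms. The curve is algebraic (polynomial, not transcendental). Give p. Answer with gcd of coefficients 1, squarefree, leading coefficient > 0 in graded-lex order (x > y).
2*x^3*y - 2*x^3 - 3*x^2*y - x - 2*y

First, degree: the shape is more complex than any degree-3 curve, so deg p = 4.
Next, against the integer gridlines: it meets the x-axis at x = 0 (among the integer gridlines); it meets the y-axis at y = 0 (among the integer gridlines).
Finally, solving for integer coefficients yields p as stated.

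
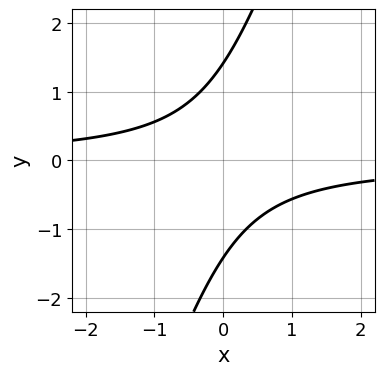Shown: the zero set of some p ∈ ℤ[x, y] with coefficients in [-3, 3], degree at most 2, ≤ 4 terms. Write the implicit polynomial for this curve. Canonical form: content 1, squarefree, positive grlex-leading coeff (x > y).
3*x*y - y^2 + 2

First, the degree is 2 — a generic line meets the curve in up to 2 points.
Next, from the visible intercepts: no x-intercept at any integer in the box.
Finally, putting this together gives p.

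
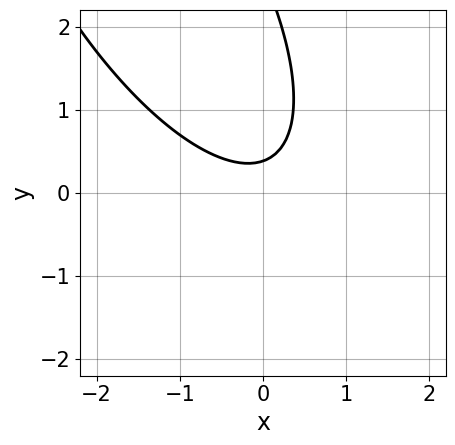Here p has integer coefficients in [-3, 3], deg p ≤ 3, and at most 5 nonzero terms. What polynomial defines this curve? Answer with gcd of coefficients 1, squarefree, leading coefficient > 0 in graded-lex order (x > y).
2*x^2 + 2*x*y + y^2 - 3*y + 1

1. The degree is 2 — no degree-1 curve has this shape.
2. From the visible intercepts: no x-intercept at any integer in the box.
3. Solving for integer coefficients yields p as stated.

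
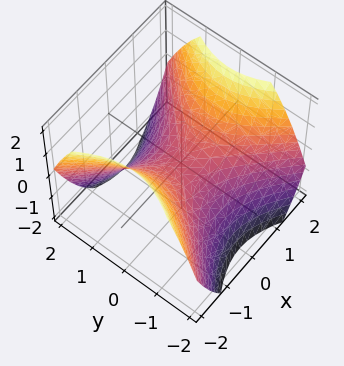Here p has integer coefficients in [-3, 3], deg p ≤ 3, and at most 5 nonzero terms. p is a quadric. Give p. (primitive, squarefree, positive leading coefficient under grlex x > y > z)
2*x^2 - 2*y^2 - 3*z

(a) deg p = 2.
(b) Symmetries: the y ↦ −y reflection is a symmetry, so y appears only in even powers; it's symmetric under x → −x, forcing even powers of x.
(c) From the visible intercepts: it meets the x-axis at x = 0 (among the integer gridlines); it meets the z-axis at z = 0 (among the integer gridlines).
(d) Fitting integer coefficients to these (and the overall shape) gives p.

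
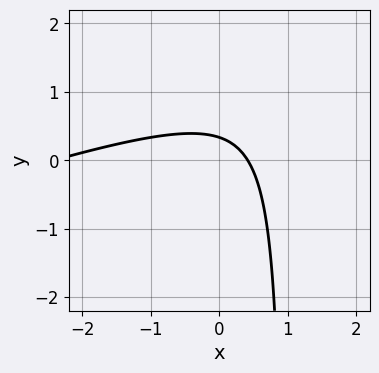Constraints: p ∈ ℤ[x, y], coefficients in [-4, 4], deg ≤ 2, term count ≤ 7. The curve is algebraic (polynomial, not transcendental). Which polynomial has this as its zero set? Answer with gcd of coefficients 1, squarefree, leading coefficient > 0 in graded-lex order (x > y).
x^2 - 3*x*y + 2*x + 3*y - 1

First, degree: no degree-1 curve has this shape, so deg p = 2.
Finally, solving for integer coefficients yields p as stated.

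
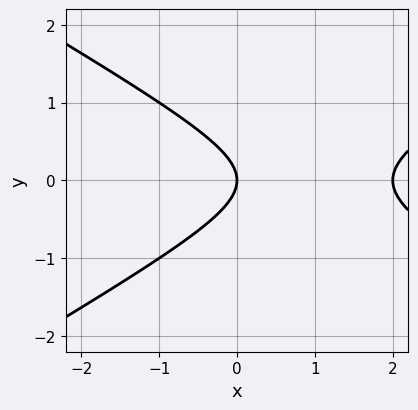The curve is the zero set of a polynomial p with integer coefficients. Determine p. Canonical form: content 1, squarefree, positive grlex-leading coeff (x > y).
First, degree: a generic line meets the curve in up to 2 points, so deg p = 2.
Next, symmetries: mirror symmetry y ↦ −y ⇒ only even powers of y.
Then, observable constraints: one y-axis crossing is at y = 0; among the integer gridlines, it crosses the x-axis at x ∈ {0, 2}.
Finally, assembling these constraints gives the stated polynomial.

x^2 - 3*y^2 - 2*x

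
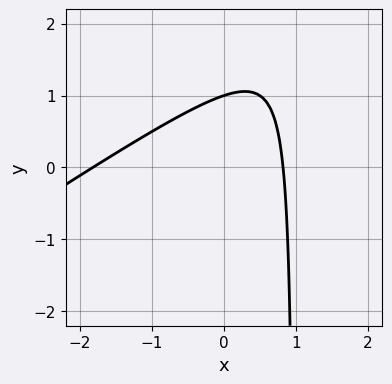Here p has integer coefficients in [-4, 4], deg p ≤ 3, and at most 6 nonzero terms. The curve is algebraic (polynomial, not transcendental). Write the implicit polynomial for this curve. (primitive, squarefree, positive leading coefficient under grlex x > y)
1. The degree is 2 — no degree-1 curve has this shape.
2. Against the integer gridlines: it crosses the y-axis at the gridline y = 1.
3. Together with the visible shape, these determine p as stated.

2*x^2 - 3*x*y + 2*x + 3*y - 3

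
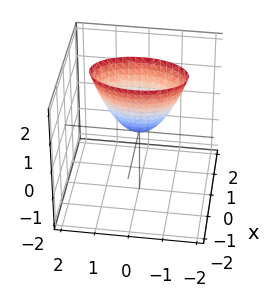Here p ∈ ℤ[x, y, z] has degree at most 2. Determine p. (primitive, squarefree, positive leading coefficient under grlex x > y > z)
3*x^2 + y^2 - z

Degree: a single bowl opening along one axis; a quadric, so deg p = 2.
Symmetries: it's symmetric under y → −y, forcing even powers of y; mirror symmetry x ↦ −x ⇒ only even powers of x.
Reading off the gridlines: it meets the x-axis at x = 0 (among the integer gridlines); one y-axis crossing is at y = 0; it meets the z-axis at z = 0 (among the integer gridlines).
Fitting integer coefficients to these (and the overall shape) gives p.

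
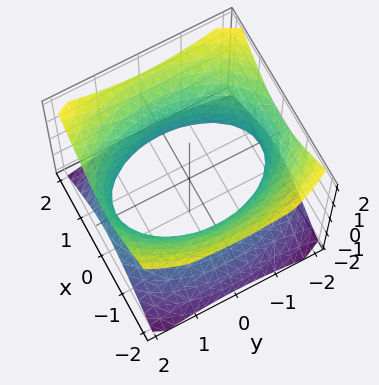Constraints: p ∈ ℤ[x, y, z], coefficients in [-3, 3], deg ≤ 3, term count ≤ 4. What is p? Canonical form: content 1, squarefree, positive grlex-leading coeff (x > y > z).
First, degree: an hourglass — one-sheet hyperboloid; a quadric, so deg p = 2.
Then, symmetries: mirror symmetry y ↦ −y ⇒ only even powers of y; mirror symmetry x ↦ −x ⇒ only even powers of x; mirror symmetry z ↦ −z ⇒ only even powers of z.
Then, from the axis intercepts and sections: no z-intercept at any integer in the box.
Finally, putting this together gives p.

2*x^2 + y^2 - 2*z^2 - 3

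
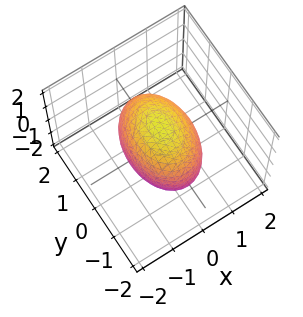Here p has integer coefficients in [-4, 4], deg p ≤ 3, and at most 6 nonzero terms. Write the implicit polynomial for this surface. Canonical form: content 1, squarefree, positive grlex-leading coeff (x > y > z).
2*x^2 + y^2 + z^2 - 2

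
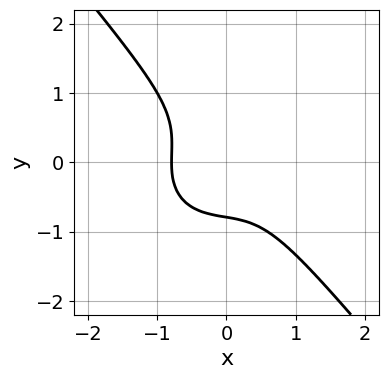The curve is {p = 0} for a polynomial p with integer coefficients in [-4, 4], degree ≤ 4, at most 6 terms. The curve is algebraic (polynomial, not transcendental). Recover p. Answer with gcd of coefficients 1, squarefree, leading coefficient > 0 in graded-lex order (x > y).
2*x^3 + x*y^2 + 2*y^3 + 1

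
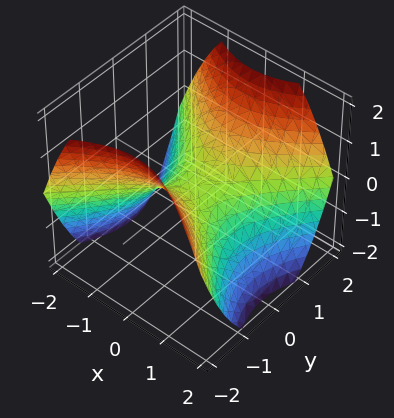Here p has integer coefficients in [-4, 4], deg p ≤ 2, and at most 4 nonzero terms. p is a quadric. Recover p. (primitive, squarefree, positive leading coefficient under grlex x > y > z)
1. The degree is 2 — a hyperbolic paraboloid; a quadric.
2. Symmetries: it's symmetric under x → −x, forcing even powers of x; mirror symmetry y ↦ −y ⇒ only even powers of y.
3. From the axis intercepts and sections: it meets the x-axis at x = 0 (among the integer gridlines); one y-axis crossing is at y = 0; one z-axis crossing is at z = 0.
4. These observations pin down the coefficients.

2*x^2 - 2*y^2 + 3*z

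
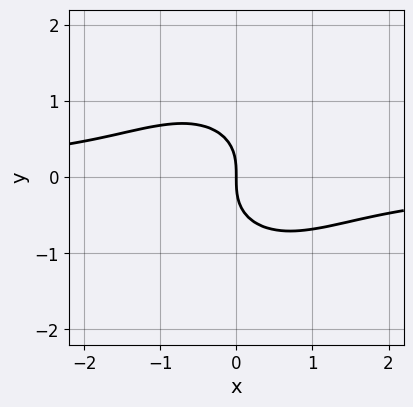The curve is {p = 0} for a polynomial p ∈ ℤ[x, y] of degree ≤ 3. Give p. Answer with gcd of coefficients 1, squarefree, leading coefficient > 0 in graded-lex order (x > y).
deg p = 3. The shape is more complex than any degree-2 curve.
Checking where it meets the axes: it meets the y-axis at y = 0 (among the integer gridlines); it meets the x-axis at x = 0 (among the integer gridlines).
These observations pin down the coefficients.

x^2*y + y^3 + x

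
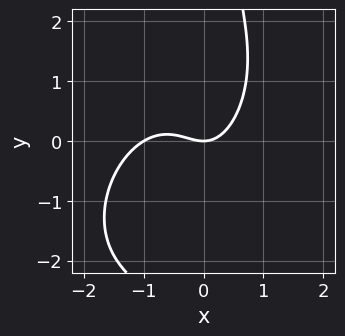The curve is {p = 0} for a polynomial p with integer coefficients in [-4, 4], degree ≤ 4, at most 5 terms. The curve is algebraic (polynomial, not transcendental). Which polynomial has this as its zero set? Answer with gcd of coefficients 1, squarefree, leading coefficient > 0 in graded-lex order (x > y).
3*x^3 - 2*x^2*y + 2*x*y^2 + 3*x^2 - 3*y

First, degree: a generic line meets the curve in up to 3 points, so deg p = 3.
Then, from the axis intercepts and sections: it meets the y-axis at y = 0 (among the integer gridlines); among the integer gridlines, it crosses the x-axis at x ∈ {-1, 0}.
Finally, these observations pin down the coefficients.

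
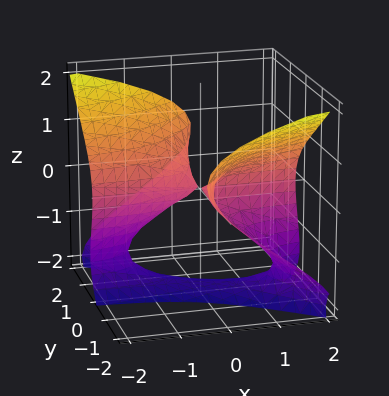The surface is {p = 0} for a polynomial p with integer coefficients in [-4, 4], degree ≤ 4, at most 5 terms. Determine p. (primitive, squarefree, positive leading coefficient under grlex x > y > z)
1. The degree is 3 — a generic line meets the surface in up to 3 points.
2. Observable constraints: the visible x-axis segment lies entirely on the surface; every point of the y-axis in the box is on the surface.
3. The integer polynomial consistent with all of this is the stated p. Check: (0, 0, -2) on the z-axis lies on the surface, and p(0, 0, -2) = 0. ✓

y^2*z - z^3 - 2*x*y - 2*z^2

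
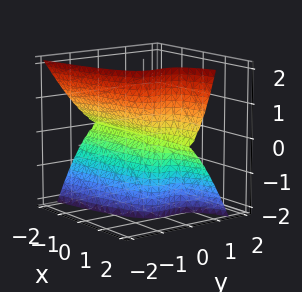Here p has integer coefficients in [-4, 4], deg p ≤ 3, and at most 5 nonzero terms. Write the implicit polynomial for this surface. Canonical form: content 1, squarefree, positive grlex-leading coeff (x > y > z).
x*z^2 - 3*y^3 - y^2*z - z^2

1. The degree is 3 — the shape is more complex than any degree-2 surface.
2. Checking where it meets the axes: the visible x-axis segment lies entirely on the surface; it meets the z-axis at z = 0 (among the integer gridlines).
3. The integer polynomial consistent with all of this is the stated p.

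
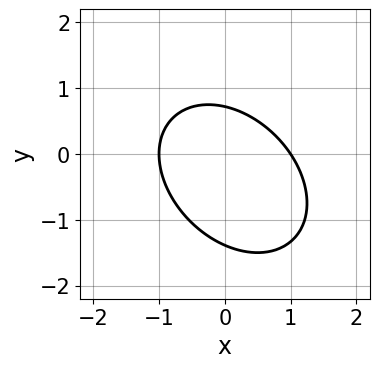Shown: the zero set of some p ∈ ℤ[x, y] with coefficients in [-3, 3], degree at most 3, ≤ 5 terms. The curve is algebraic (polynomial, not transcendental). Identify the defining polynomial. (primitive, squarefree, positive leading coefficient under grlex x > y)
(a) deg p = 2.
(b) Against the integer gridlines: among the integer gridlines, it crosses the x-axis at x ∈ {-1, 1}.
(c) Solving for integer coefficients yields p as stated.

3*x^2 + 2*x*y + 3*y^2 + 2*y - 3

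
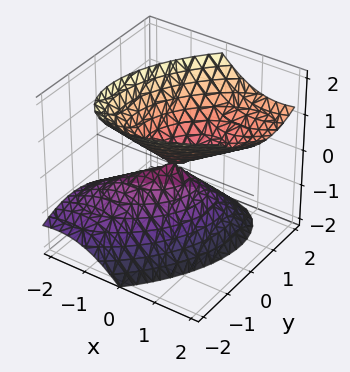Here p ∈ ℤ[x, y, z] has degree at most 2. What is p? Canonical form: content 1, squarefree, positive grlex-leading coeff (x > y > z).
x^2 - x*y - x*z + y^2 - z^2

1. The degree is 2 — the shape is more complex than any degree-1 surface.
2. Checking where it meets the axes: it meets the z-axis at z = 0 (among the integer gridlines); it crosses the x-axis at the gridline x = 0; it meets the y-axis at y = 0 (among the integer gridlines).
3. Assembling these constraints gives the stated polynomial.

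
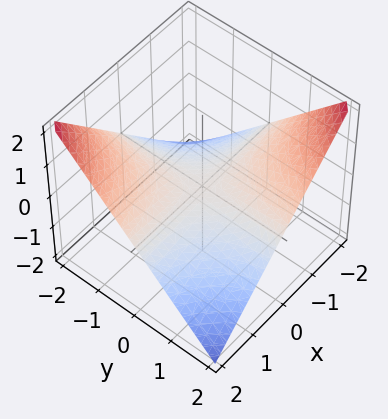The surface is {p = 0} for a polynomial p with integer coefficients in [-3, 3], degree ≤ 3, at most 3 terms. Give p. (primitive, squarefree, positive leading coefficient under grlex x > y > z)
x*y + 2*z

1. The degree is 2 — a saddle surface; a quadric.
2. Reading off the gridlines: one z-axis crossing is at z = 0; the visible x-axis segment lies entirely on the surface.
3. Fitting integer coefficients to these (and the overall shape) gives p. Check: (0, 1, 0) on the y-axis lies on the surface, and p(0, 1, 0) = 0. ✓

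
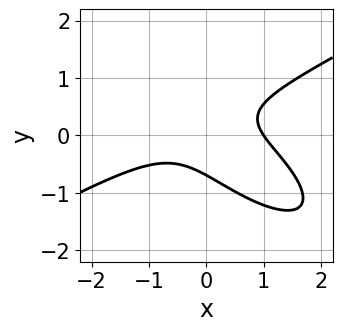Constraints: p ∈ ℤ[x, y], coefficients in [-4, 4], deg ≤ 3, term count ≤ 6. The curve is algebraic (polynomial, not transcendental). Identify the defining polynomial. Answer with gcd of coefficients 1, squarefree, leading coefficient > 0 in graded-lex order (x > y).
deg p = 3.
Checking where it meets the axes: it crosses the x-axis at the gridline x = 1.
The integer polynomial consistent with all of this is the stated p.

x^3 - 2*x*y^2 - 3*y^3 + 2*x*y - 1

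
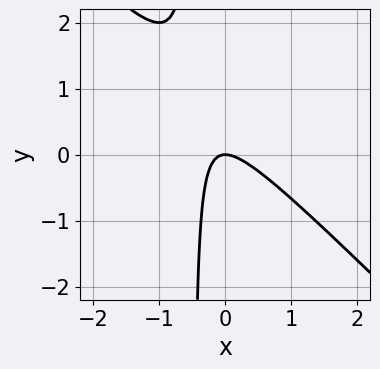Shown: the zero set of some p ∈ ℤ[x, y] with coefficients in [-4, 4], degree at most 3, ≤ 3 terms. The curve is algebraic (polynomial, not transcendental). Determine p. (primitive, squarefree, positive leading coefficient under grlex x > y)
deg p = 2. A generic line meets the curve in up to 2 points.
Against the integer gridlines: one x-axis crossing is at x = 0; it crosses the y-axis at the gridline y = 0.
Assembling these constraints gives the stated polynomial.

2*x^2 + 2*x*y + y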